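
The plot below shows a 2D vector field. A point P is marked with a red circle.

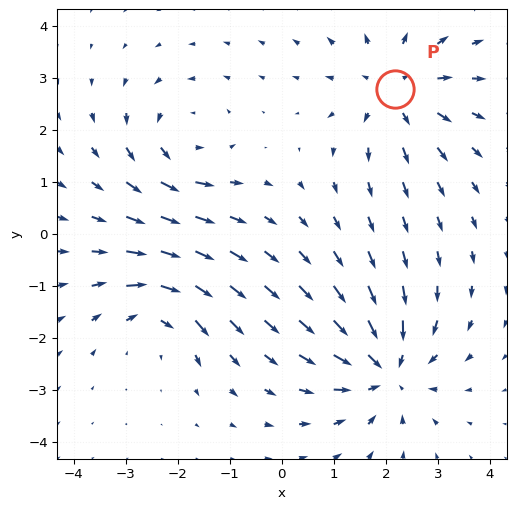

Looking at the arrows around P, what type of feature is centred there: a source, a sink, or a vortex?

source

At P (2.2, 2.8) the arrows spread outward. Divergence about +4, curl ≈0 — positive divergence with near-zero curl is a source.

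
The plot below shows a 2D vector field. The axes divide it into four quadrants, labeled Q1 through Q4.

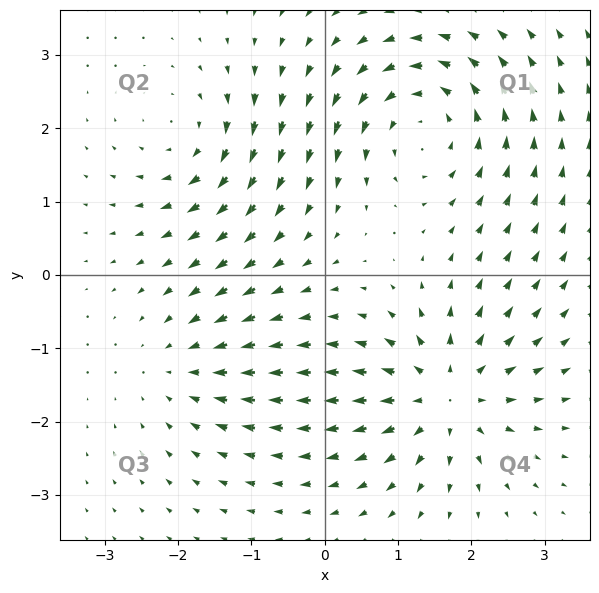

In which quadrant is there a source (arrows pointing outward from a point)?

The source sits at approximately (1.7, -1.6), which lies in quadrant Q4. The divergence there is about +5, positive as expected for a source.

Q4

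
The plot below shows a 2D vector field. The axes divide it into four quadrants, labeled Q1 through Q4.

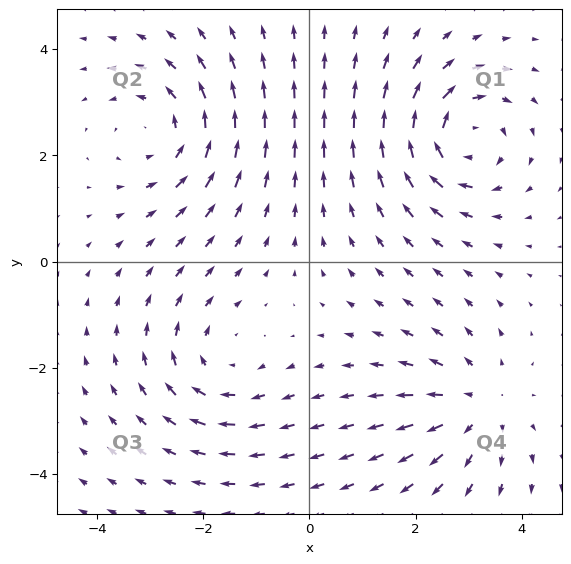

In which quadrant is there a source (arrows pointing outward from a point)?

The source sits at approximately (3.2, -2.7), which lies in quadrant Q4. The divergence there is about +4, positive as expected for a source.

Q4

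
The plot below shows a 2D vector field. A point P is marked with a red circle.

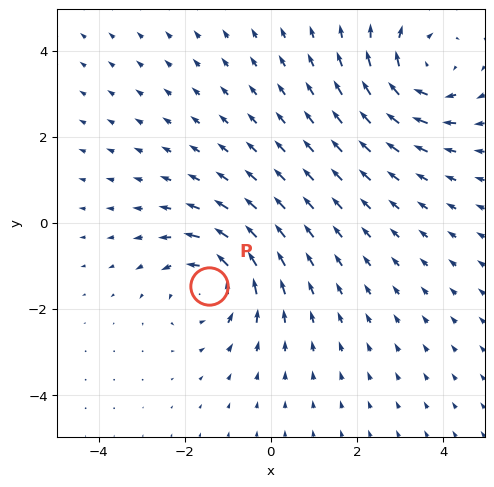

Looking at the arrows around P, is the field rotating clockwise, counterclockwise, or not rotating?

Near P at (-1.4, -1.5) the arrows circulate counterclockwise. The curl (z-component) there is about +5; positive curl means counterclockwise rotation.

counterclockwise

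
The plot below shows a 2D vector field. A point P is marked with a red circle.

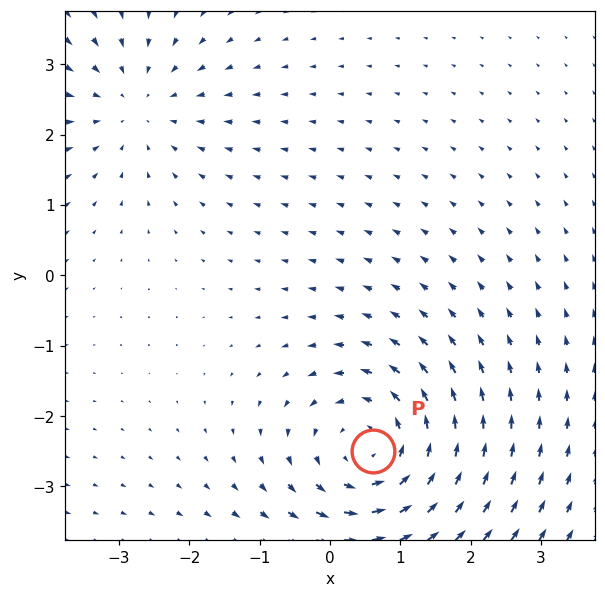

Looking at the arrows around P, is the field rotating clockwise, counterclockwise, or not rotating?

Near P at (0.6, -2.5) the arrows circulate counterclockwise. The curl (z-component) there is about +4; positive curl means counterclockwise rotation.

counterclockwise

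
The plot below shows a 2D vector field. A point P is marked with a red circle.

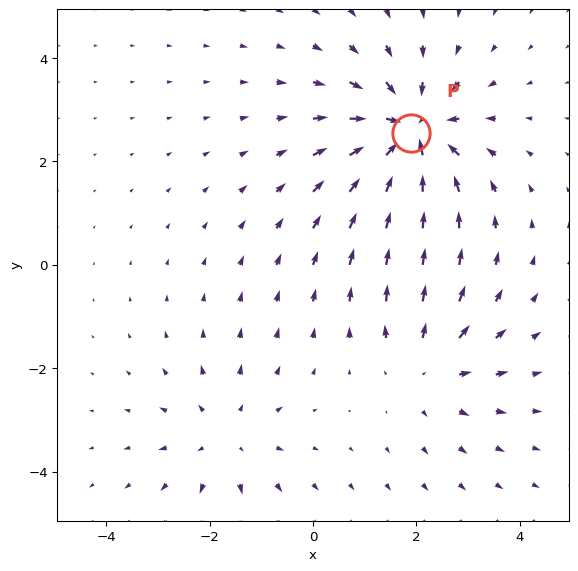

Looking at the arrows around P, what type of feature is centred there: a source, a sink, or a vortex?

At P (1.9, 2.6) the arrows converge inward. Divergence about -4, curl ≈0 — negative divergence with near-zero curl is a sink.

sink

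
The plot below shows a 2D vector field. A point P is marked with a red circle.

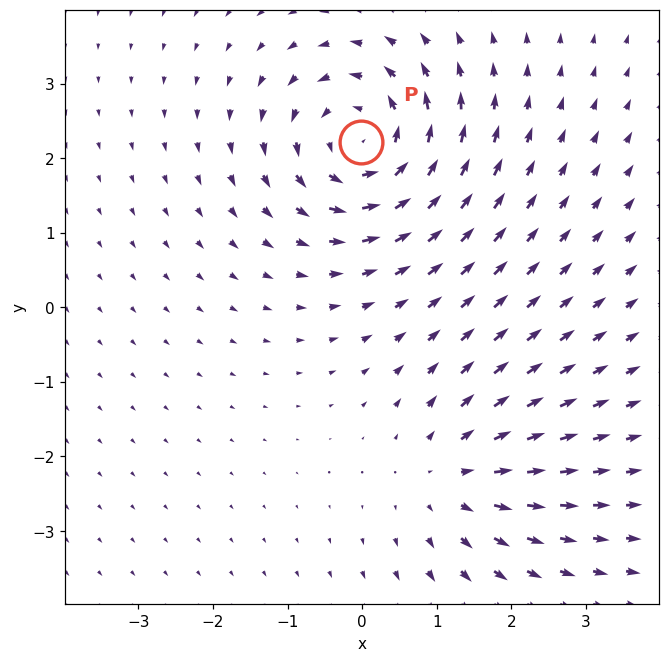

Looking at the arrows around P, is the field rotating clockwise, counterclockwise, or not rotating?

Near P at (-0.0, 2.2) the arrows circulate counterclockwise. The curl (z-component) there is about +6; positive curl means counterclockwise rotation.

counterclockwise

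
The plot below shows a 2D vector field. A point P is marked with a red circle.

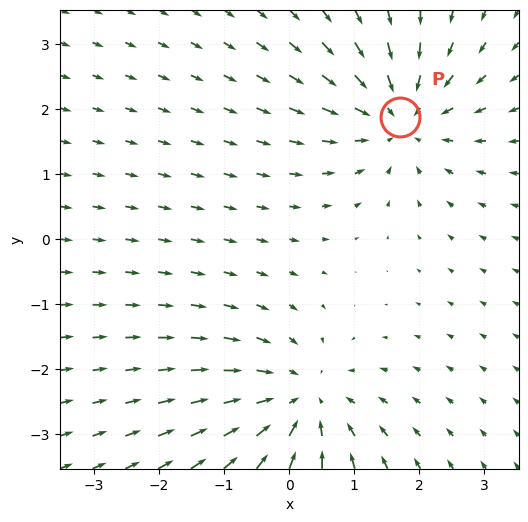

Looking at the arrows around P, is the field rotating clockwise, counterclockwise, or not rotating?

not rotating

Near P at (1.7, 1.9) the arrows show no circulation. The curl there is ≈0.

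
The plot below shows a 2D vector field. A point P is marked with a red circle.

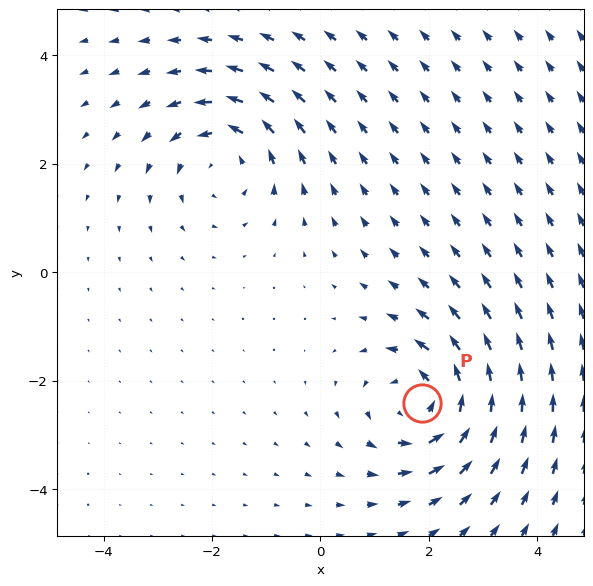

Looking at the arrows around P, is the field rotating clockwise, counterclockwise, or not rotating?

Near P at (1.9, -2.4) the arrows circulate counterclockwise. The curl (z-component) there is about +3; positive curl means counterclockwise rotation.

counterclockwise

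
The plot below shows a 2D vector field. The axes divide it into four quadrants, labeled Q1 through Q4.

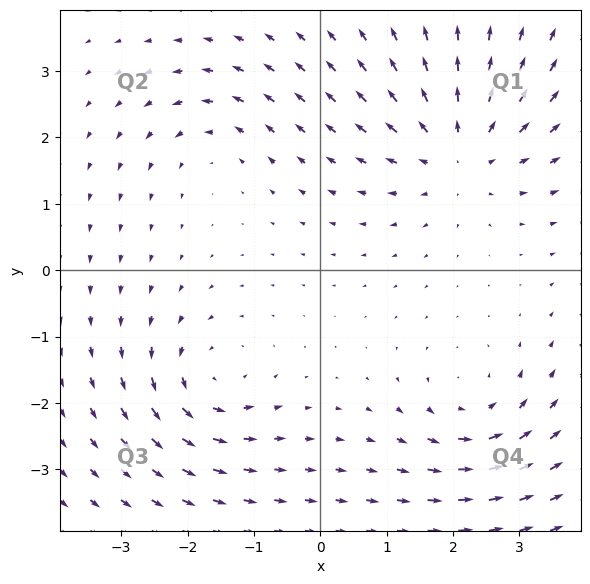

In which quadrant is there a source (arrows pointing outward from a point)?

Q1

The source sits at approximately (2.1, 1.8), which lies in quadrant Q1. The divergence there is about +4, positive as expected for a source.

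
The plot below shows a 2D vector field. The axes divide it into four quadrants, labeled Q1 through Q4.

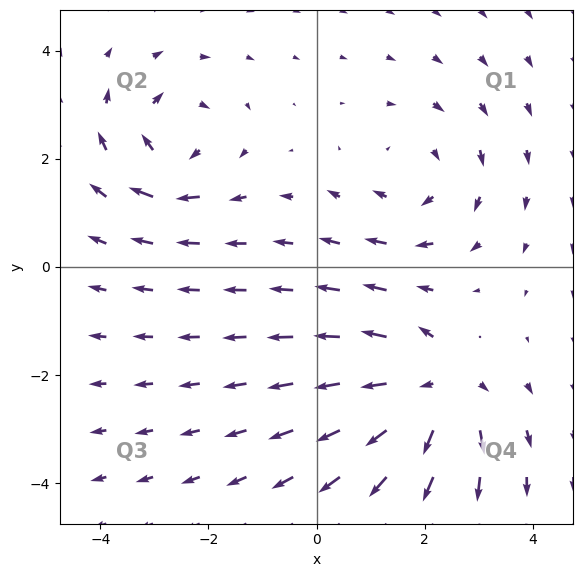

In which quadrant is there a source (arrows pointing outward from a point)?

The source sits at approximately (2.2, -2.3), which lies in quadrant Q4. The divergence there is about +7, positive as expected for a source.

Q4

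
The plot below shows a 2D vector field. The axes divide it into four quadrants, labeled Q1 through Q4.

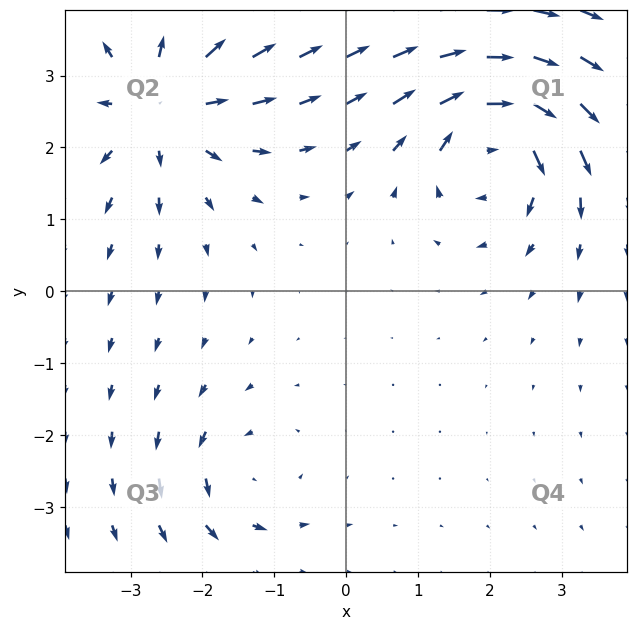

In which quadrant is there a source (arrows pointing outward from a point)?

The source sits at approximately (-2.6, 2.6), which lies in quadrant Q2. The divergence there is about +5, positive as expected for a source.

Q2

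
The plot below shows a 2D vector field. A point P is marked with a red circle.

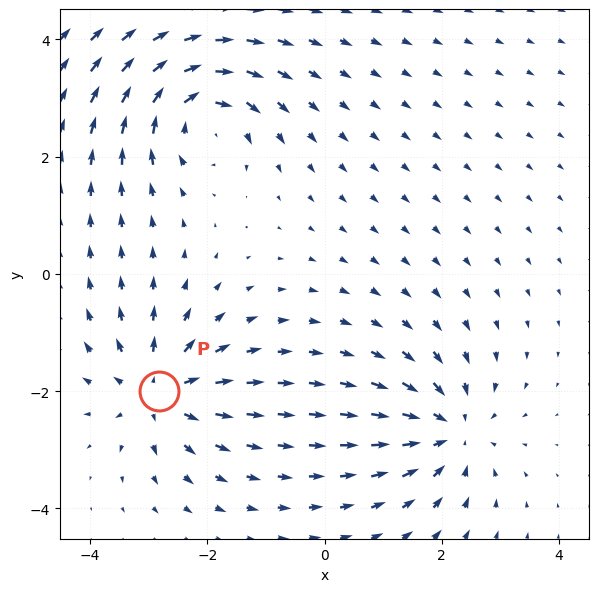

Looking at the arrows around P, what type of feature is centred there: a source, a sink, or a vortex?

source

At P (-2.8, -2.0) the arrows spread outward. Divergence about +5, curl ≈0 — positive divergence with near-zero curl is a source.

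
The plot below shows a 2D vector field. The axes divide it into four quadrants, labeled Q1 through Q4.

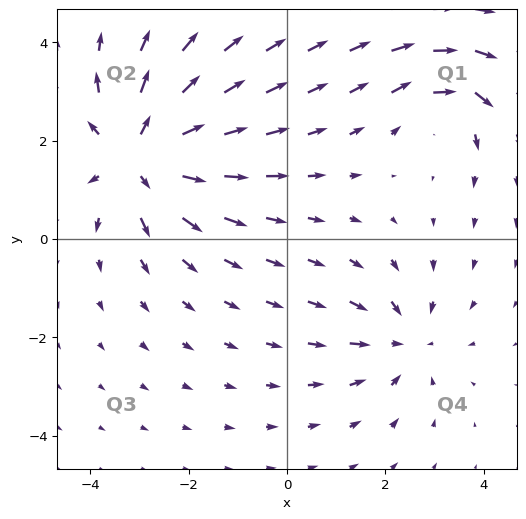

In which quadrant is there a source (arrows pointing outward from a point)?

The source sits at approximately (-3.0, 1.7), which lies in quadrant Q2. The divergence there is about +4, positive as expected for a source.

Q2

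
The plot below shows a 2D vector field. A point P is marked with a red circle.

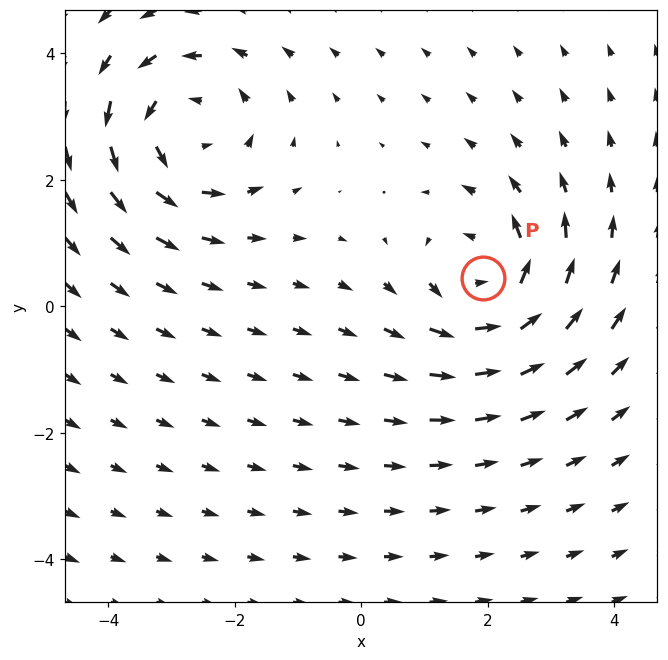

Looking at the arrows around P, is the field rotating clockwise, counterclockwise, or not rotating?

counterclockwise

Near P at (1.9, 0.4) the arrows circulate counterclockwise. The curl (z-component) there is about +4; positive curl means counterclockwise rotation.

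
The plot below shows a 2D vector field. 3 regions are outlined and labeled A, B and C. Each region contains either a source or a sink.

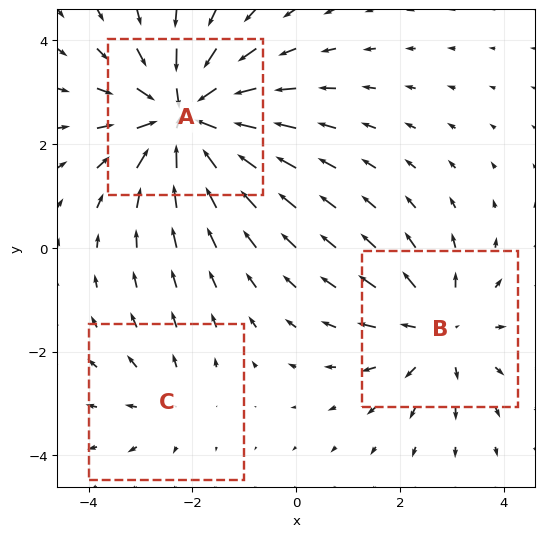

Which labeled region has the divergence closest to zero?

Divergence at each region's feature centre — A: about -5, B: about +3, C: about +2. Region C is closest to zero.

C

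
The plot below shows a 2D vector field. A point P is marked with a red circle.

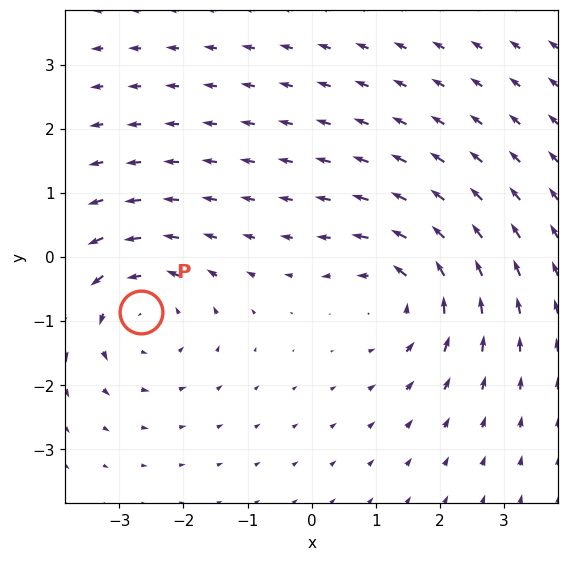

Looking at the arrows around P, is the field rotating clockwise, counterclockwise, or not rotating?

Near P at (-2.7, -0.9) the arrows circulate counterclockwise. The curl (z-component) there is about +4; positive curl means counterclockwise rotation.

counterclockwise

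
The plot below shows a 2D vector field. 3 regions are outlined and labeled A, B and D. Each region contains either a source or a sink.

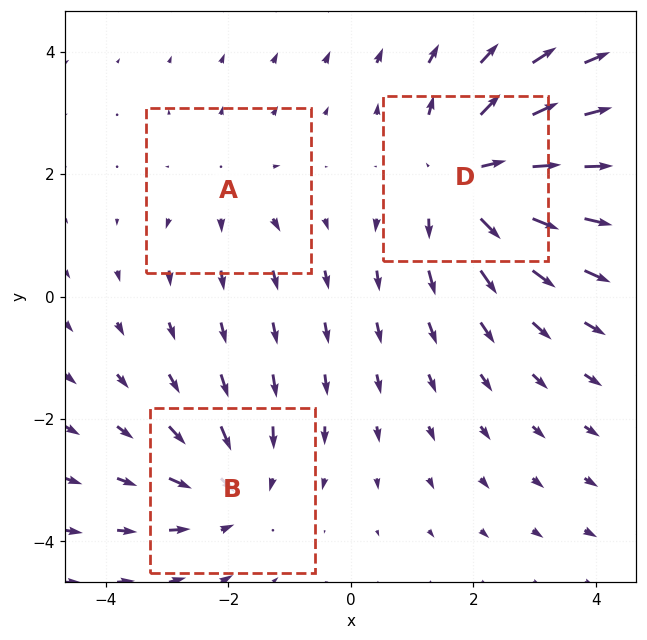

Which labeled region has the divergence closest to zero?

A

Divergence at each region's feature centre — A: about +2, B: about -3, D: about +4. Region A is closest to zero.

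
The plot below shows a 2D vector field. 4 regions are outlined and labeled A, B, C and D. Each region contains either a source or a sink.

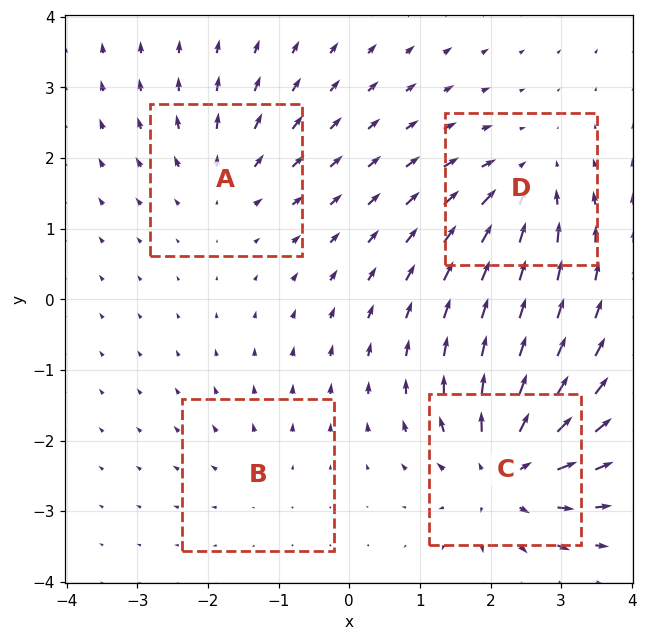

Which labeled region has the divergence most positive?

C

Divergence at each region's feature centre — A: about +4, B: about +3, C: about +8, D: about -5. Region C is most positive.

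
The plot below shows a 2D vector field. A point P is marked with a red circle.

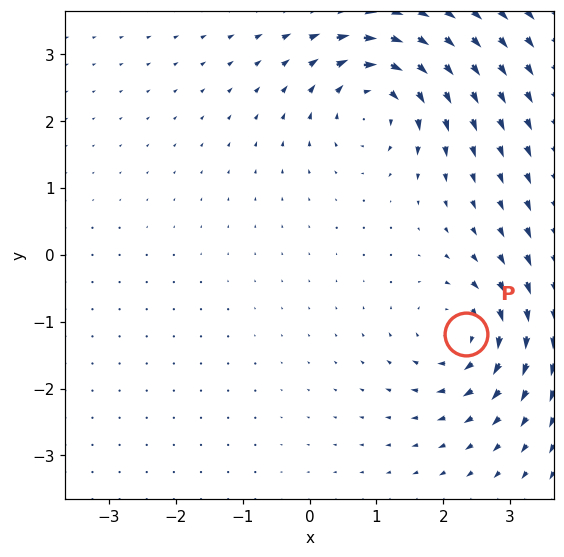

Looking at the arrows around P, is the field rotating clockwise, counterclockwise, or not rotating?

clockwise

Near P at (2.3, -1.2) the arrows circulate clockwise. The curl (z-component) there is about -6; negative curl means clockwise rotation.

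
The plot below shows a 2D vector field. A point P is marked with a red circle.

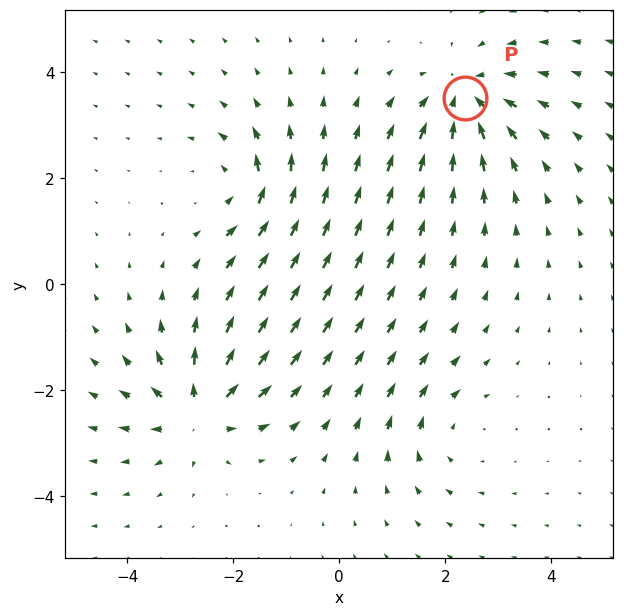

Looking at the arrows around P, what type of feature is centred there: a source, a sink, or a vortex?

At P (2.4, 3.5) the arrows converge inward. Divergence about -5, curl ≈0 — negative divergence with near-zero curl is a sink.

sink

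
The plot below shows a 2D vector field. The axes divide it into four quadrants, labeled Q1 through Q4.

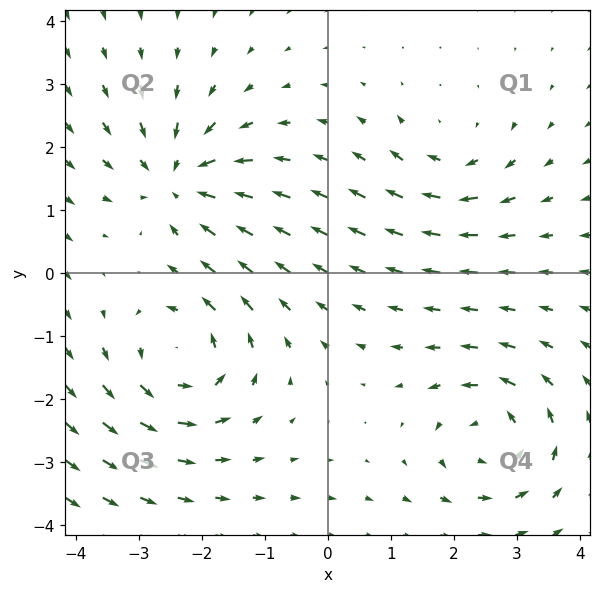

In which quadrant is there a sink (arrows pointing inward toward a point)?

The sink sits at approximately (-2.4, 1.5), which lies in quadrant Q2. The divergence there is about -6, negative as expected for a sink.

Q2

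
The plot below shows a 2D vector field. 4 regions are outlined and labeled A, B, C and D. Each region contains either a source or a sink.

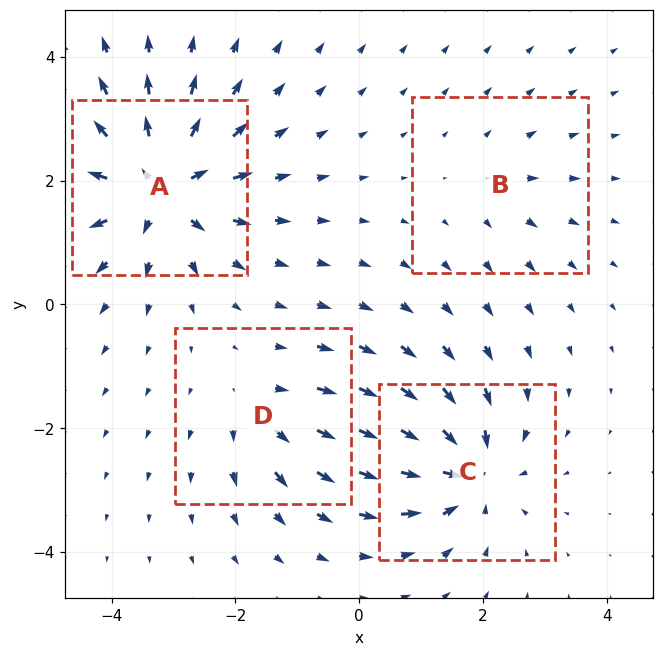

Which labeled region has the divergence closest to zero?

Divergence at each region's feature centre — A: about +7, B: about +2, C: about -6, D: about +4. Region B is closest to zero.

B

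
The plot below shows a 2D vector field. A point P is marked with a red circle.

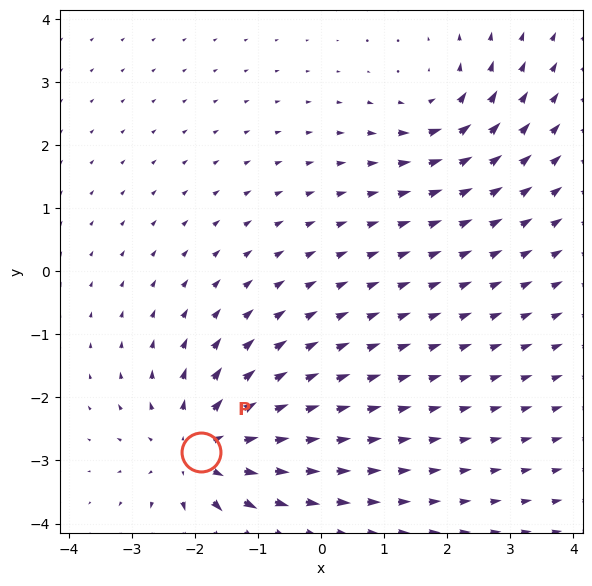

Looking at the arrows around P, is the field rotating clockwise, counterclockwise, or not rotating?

Near P at (-1.9, -2.9) the arrows show no circulation. The curl there is ≈0.

not rotating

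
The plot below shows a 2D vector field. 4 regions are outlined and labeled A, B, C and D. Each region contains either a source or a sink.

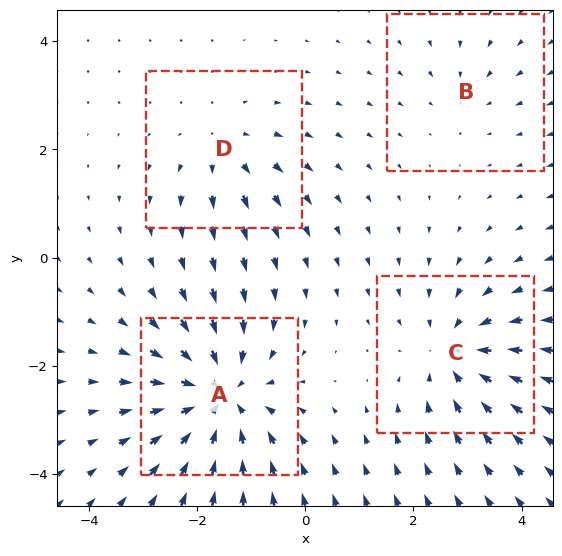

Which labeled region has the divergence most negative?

A

Divergence at each region's feature centre — A: about -6, B: about -2, C: about -5, D: about +3. Region A is most negative.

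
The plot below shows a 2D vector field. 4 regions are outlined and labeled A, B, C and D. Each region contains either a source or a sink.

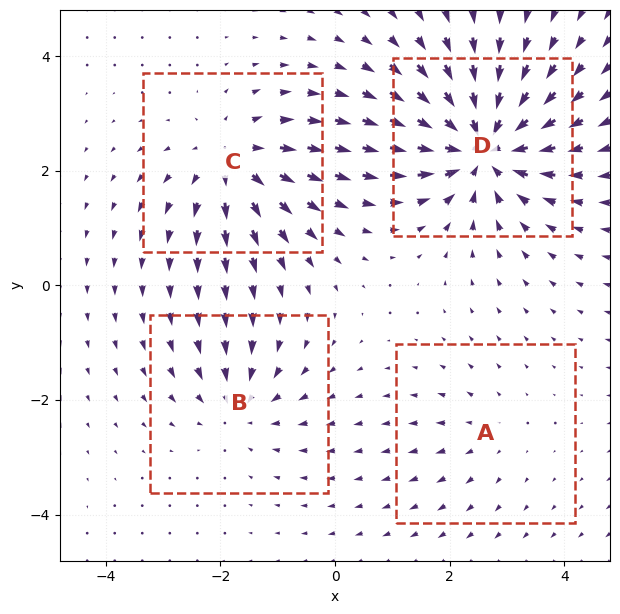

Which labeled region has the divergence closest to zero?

A

Divergence at each region's feature centre — A: about +2, B: about -4, C: about +5, D: about -8. Region A is closest to zero.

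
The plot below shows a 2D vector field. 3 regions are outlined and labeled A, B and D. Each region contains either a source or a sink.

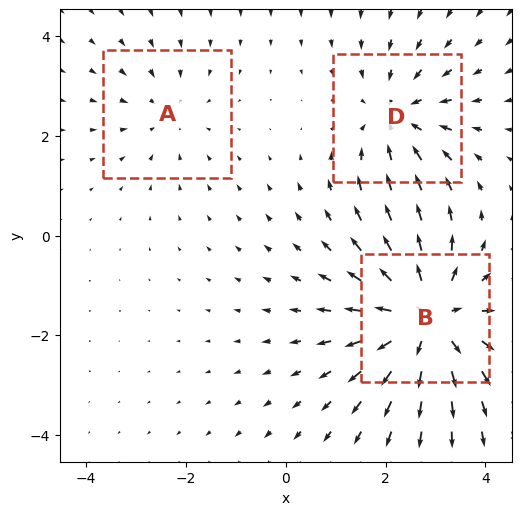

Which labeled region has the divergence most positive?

B

Divergence at each region's feature centre — A: about -2, B: about +4, D: about -3. Region B is most positive.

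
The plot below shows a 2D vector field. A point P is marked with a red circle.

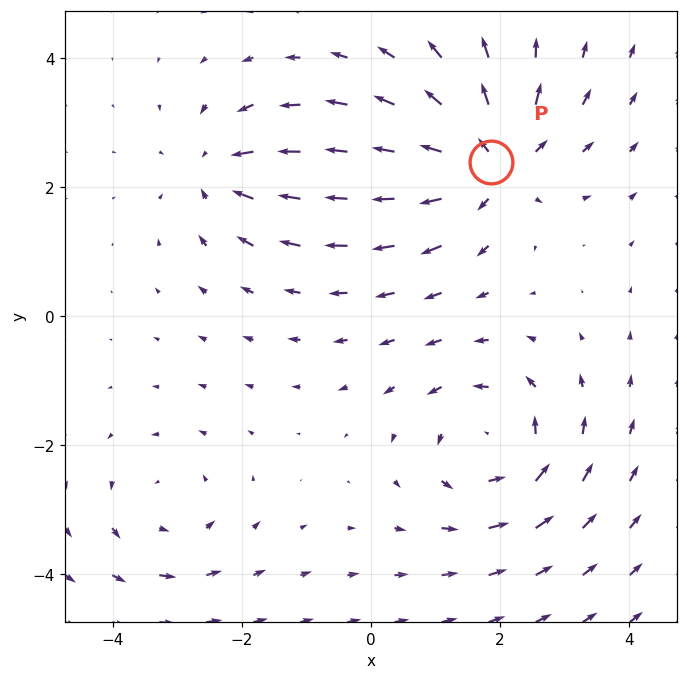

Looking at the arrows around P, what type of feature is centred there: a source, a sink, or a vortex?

At P (1.9, 2.4) the arrows spread outward. Divergence about +6, curl ≈0 — positive divergence with near-zero curl is a source.

source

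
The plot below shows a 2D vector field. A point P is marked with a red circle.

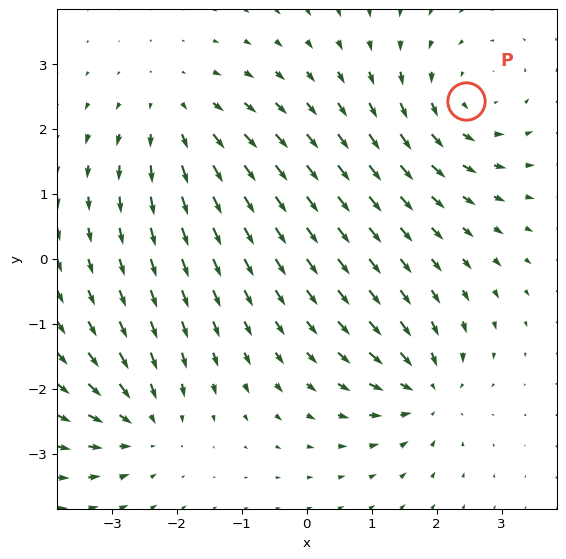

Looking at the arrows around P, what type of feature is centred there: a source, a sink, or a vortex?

vortex

At P (2.4, 2.4) the arrows circulate counterclockwise. Divergence ≈0, curl about +5 — near-zero divergence with nonzero curl is a vortex.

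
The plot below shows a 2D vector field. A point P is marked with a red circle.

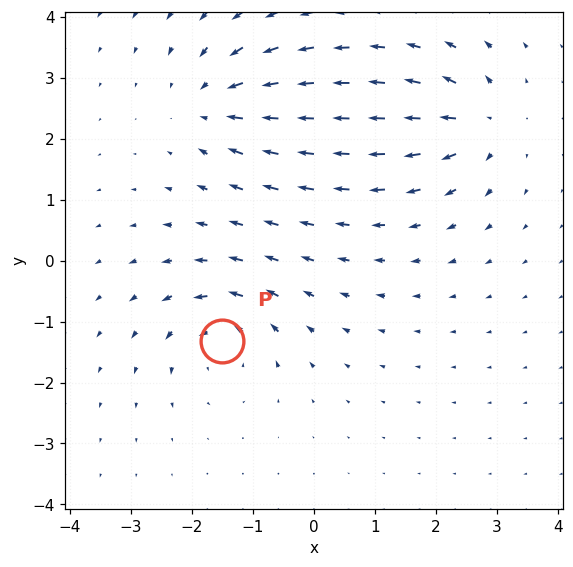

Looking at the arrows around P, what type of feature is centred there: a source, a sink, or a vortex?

vortex

At P (-1.5, -1.3) the arrows circulate counterclockwise. Divergence ≈0, curl about +5 — near-zero divergence with nonzero curl is a vortex.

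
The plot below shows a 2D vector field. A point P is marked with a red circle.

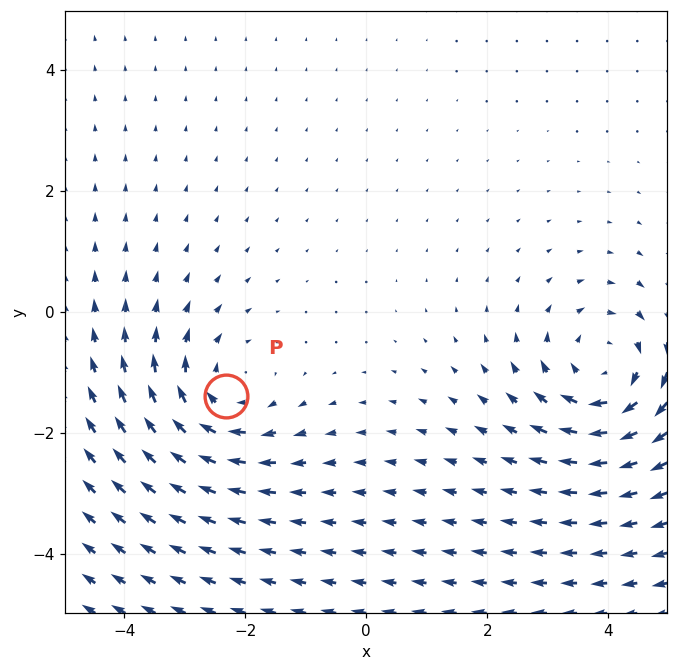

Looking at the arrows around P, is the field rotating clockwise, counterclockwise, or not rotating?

Near P at (-2.3, -1.4) the arrows circulate clockwise. The curl (z-component) there is about -4; negative curl means clockwise rotation.

clockwise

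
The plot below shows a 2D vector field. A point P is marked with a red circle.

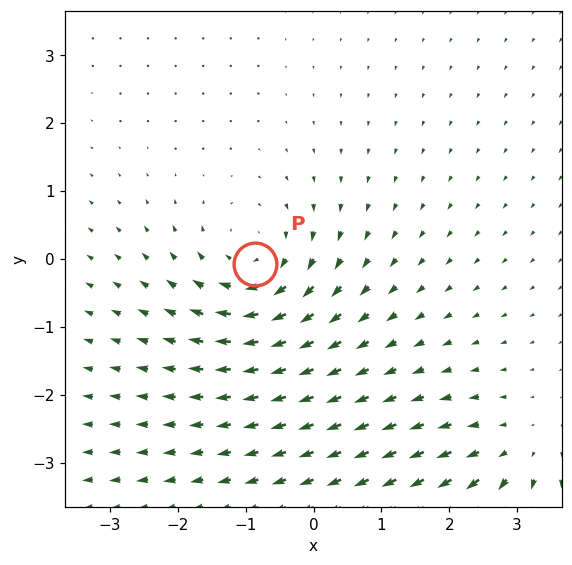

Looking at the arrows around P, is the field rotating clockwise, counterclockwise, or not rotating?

Near P at (-0.9, -0.1) the arrows circulate clockwise. The curl (z-component) there is about -4; negative curl means clockwise rotation.

clockwise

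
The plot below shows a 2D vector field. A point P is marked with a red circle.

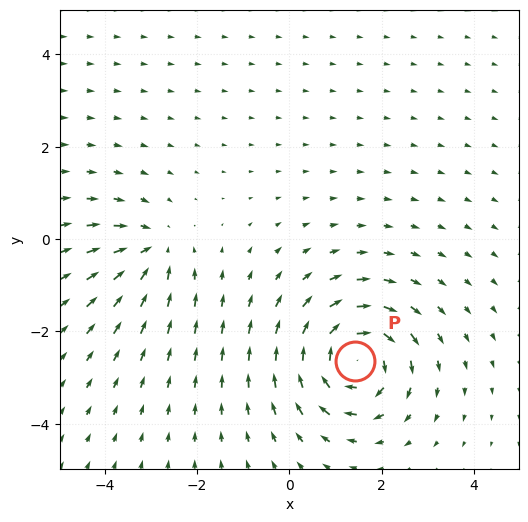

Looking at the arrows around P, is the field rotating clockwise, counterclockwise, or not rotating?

clockwise

Near P at (1.4, -2.6) the arrows circulate clockwise. The curl (z-component) there is about -6; negative curl means clockwise rotation.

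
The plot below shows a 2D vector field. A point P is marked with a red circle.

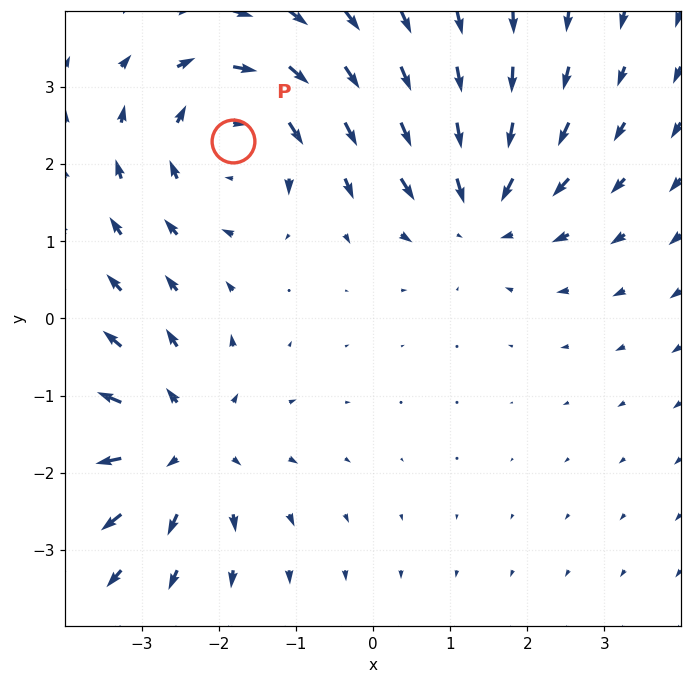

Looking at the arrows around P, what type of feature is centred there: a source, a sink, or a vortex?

vortex

At P (-1.8, 2.3) the arrows circulate clockwise. Divergence ≈0, curl about -5 — near-zero divergence with nonzero curl is a vortex.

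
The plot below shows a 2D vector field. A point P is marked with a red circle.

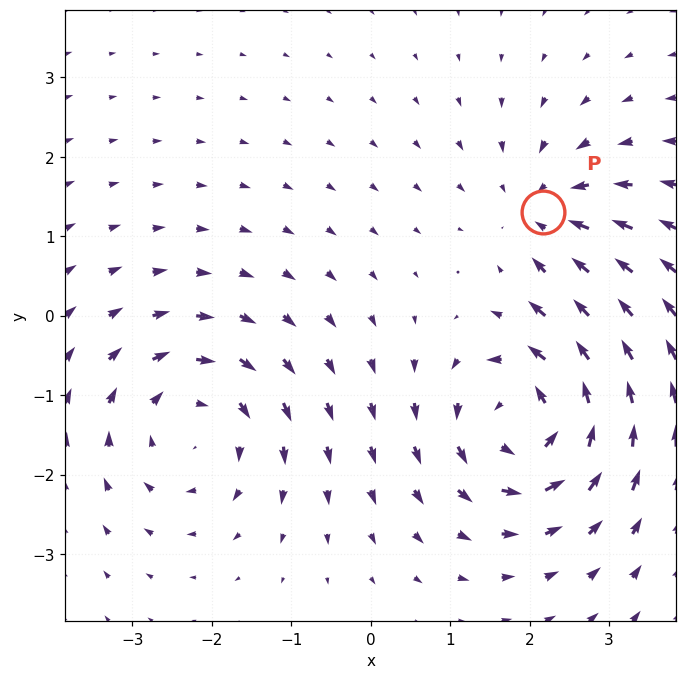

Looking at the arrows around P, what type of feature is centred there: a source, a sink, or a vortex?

sink

At P (2.2, 1.3) the arrows converge inward. Divergence about -3, curl ≈0 — negative divergence with near-zero curl is a sink.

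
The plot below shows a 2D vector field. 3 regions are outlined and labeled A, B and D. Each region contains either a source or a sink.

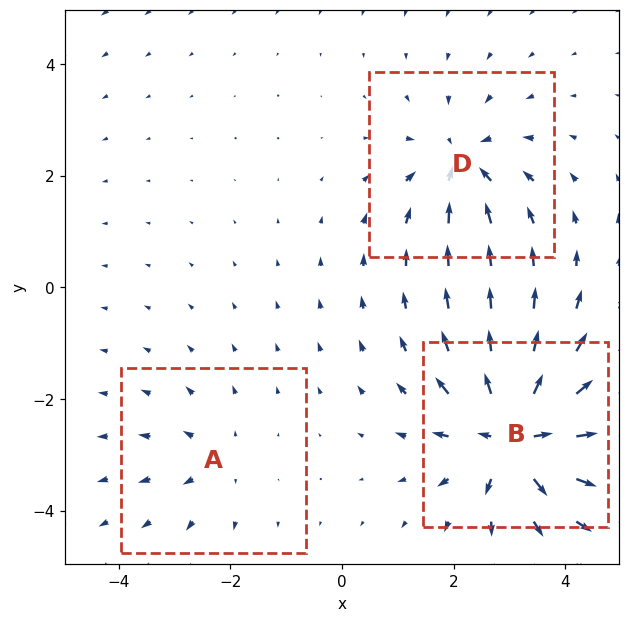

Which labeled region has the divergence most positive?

Divergence at each region's feature centre — A: about +2, B: about +6, D: about -4. Region B is most positive.

B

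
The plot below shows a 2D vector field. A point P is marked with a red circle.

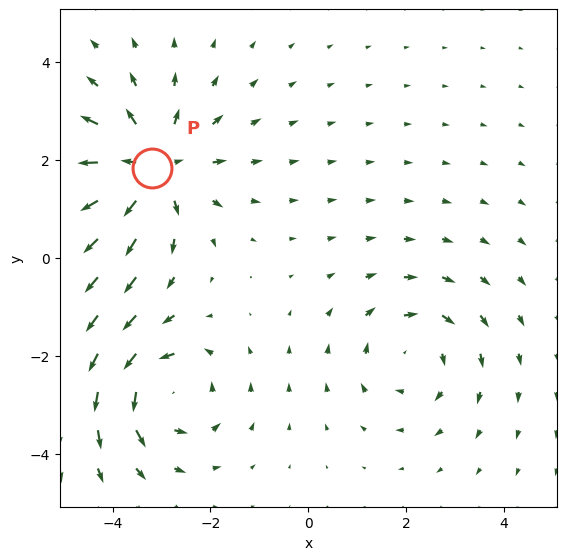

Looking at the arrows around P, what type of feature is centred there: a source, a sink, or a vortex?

At P (-3.2, 1.8) the arrows spread outward. Divergence about +5, curl ≈0 — positive divergence with near-zero curl is a source.

source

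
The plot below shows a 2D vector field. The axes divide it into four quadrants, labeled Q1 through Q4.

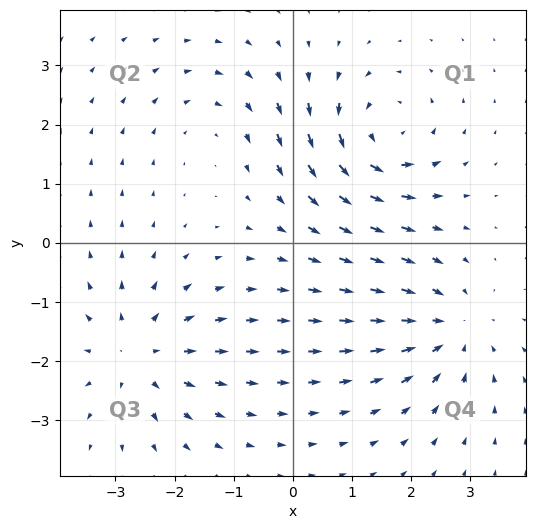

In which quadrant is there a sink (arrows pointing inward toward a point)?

Q4

The sink sits at approximately (2.7, -1.5), which lies in quadrant Q4. The divergence there is about -4, negative as expected for a sink.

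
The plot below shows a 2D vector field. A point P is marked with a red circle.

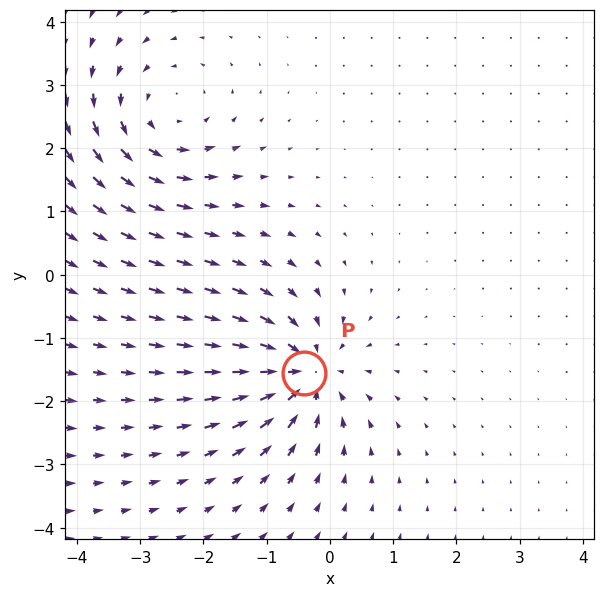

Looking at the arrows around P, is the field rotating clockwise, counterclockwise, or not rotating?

not rotating

Near P at (-0.4, -1.6) the arrows show no circulation. The curl there is ≈0.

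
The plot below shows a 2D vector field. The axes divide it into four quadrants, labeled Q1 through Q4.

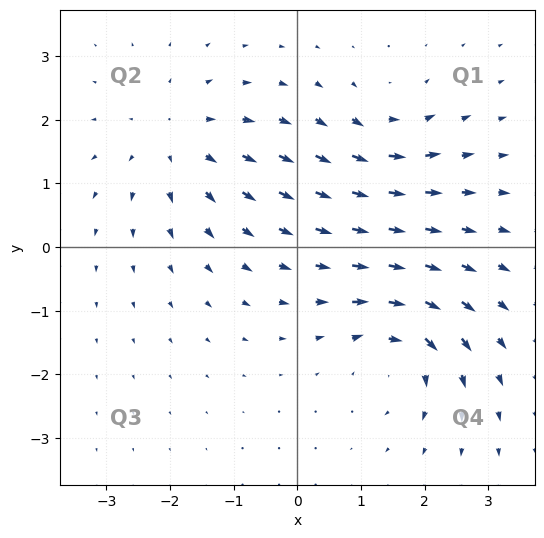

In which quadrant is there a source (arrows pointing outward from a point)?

The source sits at approximately (-1.9, 1.7), which lies in quadrant Q2. The divergence there is about +4, positive as expected for a source.

Q2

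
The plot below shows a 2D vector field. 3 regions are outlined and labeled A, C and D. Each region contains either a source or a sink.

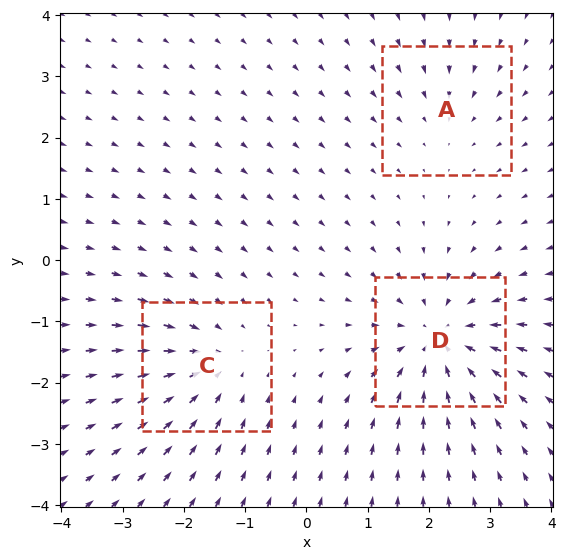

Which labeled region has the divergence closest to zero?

A

Divergence at each region's feature centre — A: about -2, C: about -3, D: about -5. Region A is closest to zero.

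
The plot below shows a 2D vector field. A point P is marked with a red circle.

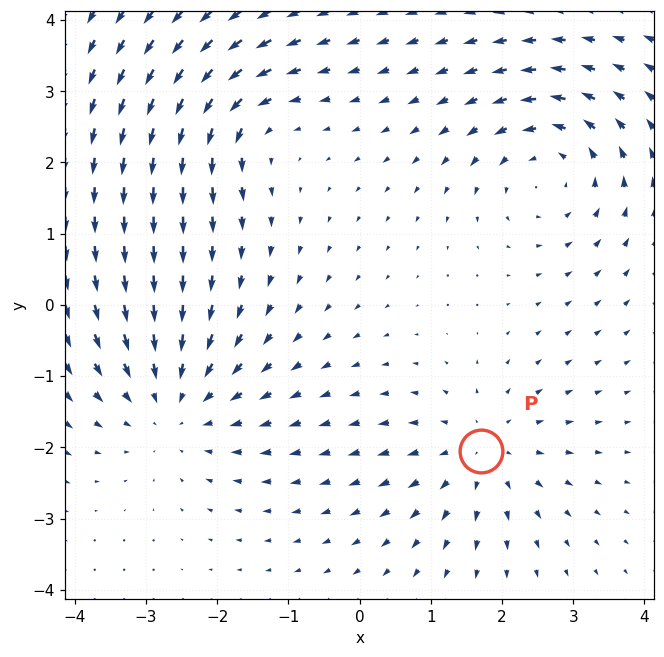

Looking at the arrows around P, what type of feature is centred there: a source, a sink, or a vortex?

At P (1.7, -2.1) the arrows spread outward. Divergence about +4, curl ≈0 — positive divergence with near-zero curl is a source.

source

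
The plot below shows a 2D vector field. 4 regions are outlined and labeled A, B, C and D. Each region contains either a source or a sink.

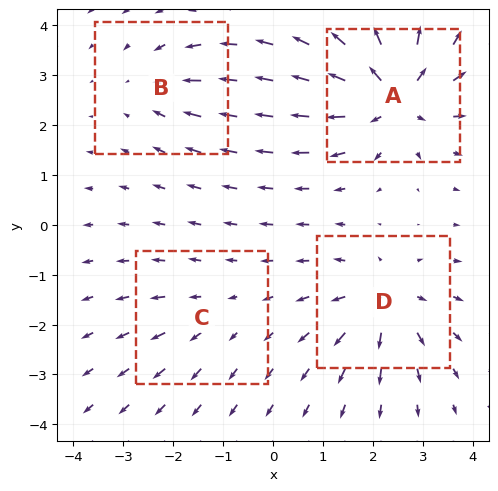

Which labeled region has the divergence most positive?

Divergence at each region's feature centre — A: about +8, B: about -3, C: about +2, D: about +5. Region A is most positive.

A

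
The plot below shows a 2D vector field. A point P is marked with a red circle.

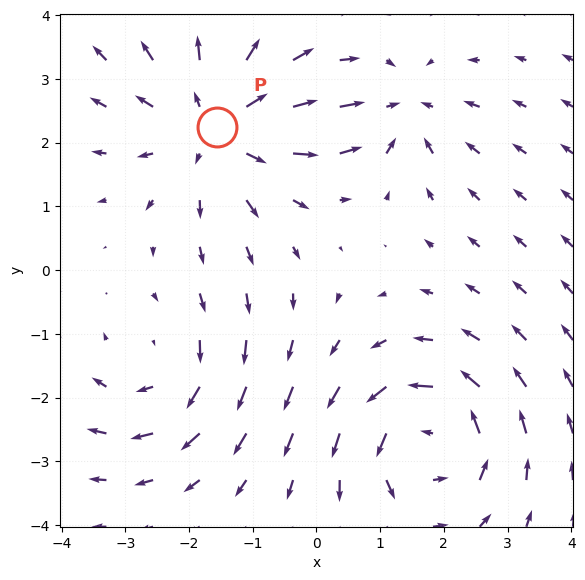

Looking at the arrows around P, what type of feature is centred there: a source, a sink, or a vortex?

source

At P (-1.6, 2.2) the arrows spread outward. Divergence about +4, curl ≈0 — positive divergence with near-zero curl is a source.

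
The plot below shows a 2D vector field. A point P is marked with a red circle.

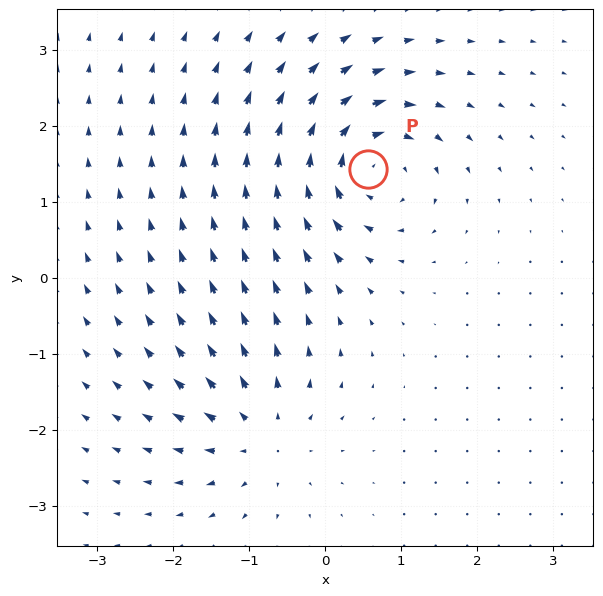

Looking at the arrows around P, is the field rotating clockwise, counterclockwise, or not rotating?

Near P at (0.6, 1.4) the arrows circulate clockwise. The curl (z-component) there is about -6; negative curl means clockwise rotation.

clockwise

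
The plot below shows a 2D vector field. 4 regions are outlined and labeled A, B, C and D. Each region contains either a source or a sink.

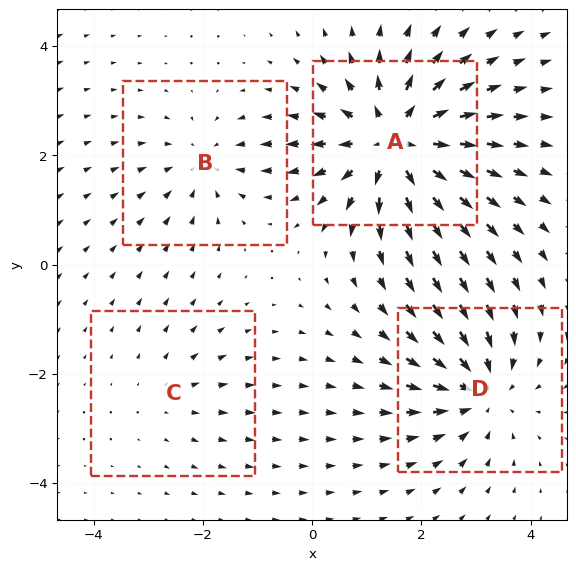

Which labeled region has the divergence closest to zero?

Divergence at each region's feature centre — A: about +7, B: about -3, C: about +2, D: about -5. Region C is closest to zero.

C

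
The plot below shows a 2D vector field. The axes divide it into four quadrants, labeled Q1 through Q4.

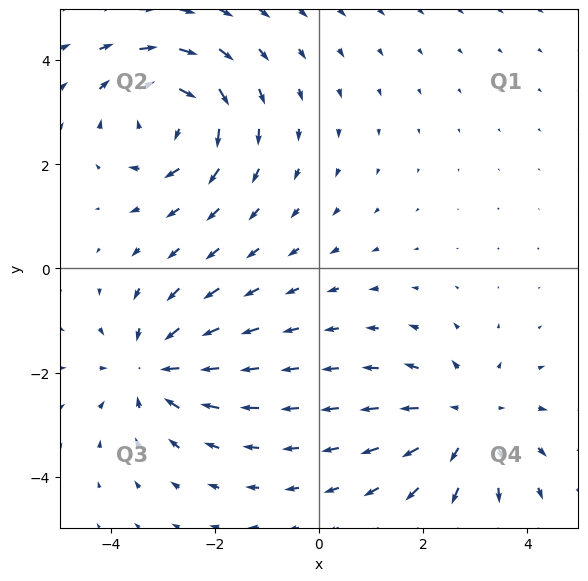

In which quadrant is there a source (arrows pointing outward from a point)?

The source sits at approximately (2.9, -2.9), which lies in quadrant Q4. The divergence there is about +4, positive as expected for a source.

Q4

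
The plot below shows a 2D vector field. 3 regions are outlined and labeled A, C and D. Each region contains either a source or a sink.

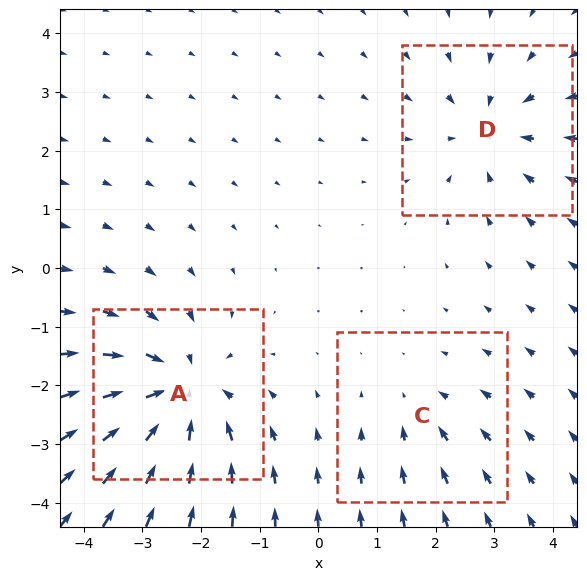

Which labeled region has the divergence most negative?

Divergence at each region's feature centre — A: about -5, C: about -2, D: about -3. Region A is most negative.

A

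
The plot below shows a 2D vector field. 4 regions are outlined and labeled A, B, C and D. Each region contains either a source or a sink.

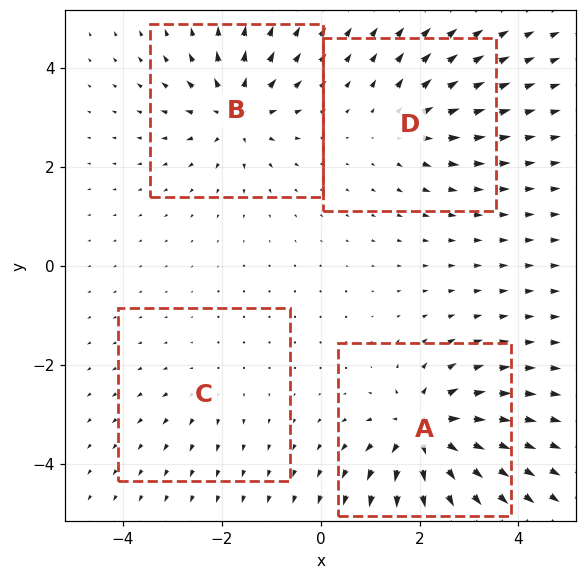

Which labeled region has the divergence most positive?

A

Divergence at each region's feature centre — A: about +8, B: about +6, C: about +2, D: about +4. Region A is most positive.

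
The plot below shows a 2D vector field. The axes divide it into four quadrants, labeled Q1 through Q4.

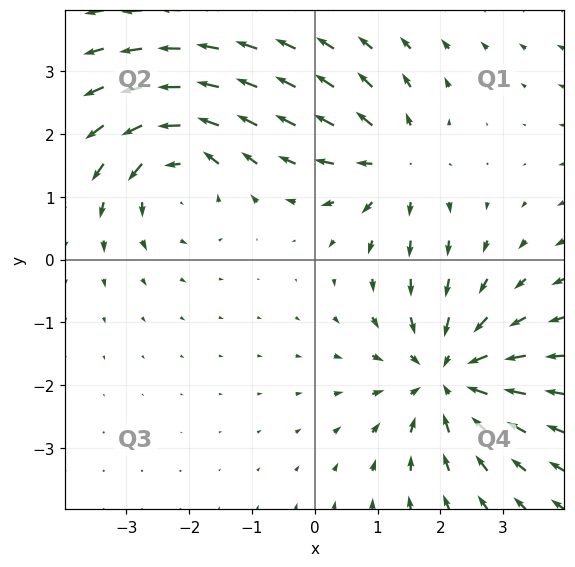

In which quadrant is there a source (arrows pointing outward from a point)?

The source sits at approximately (1.3, 1.6), which lies in quadrant Q1. The divergence there is about +3, positive as expected for a source.

Q1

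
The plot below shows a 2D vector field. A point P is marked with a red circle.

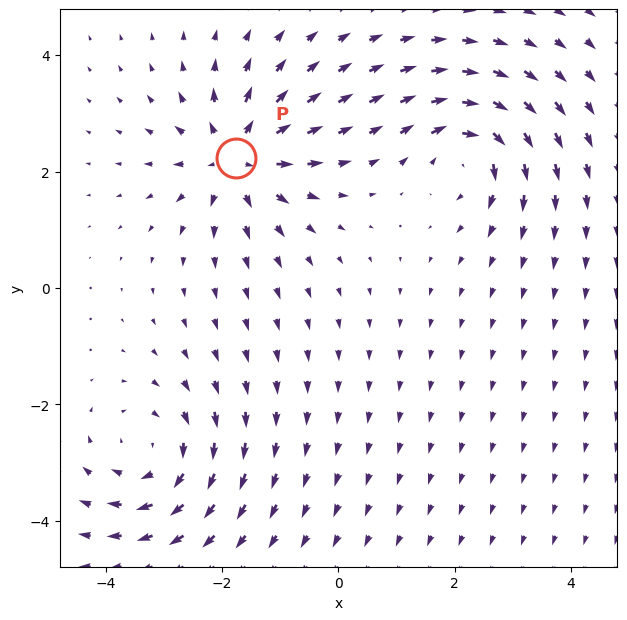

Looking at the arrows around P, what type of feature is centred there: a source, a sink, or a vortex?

source

At P (-1.8, 2.2) the arrows spread outward. Divergence about +4, curl ≈0 — positive divergence with near-zero curl is a source.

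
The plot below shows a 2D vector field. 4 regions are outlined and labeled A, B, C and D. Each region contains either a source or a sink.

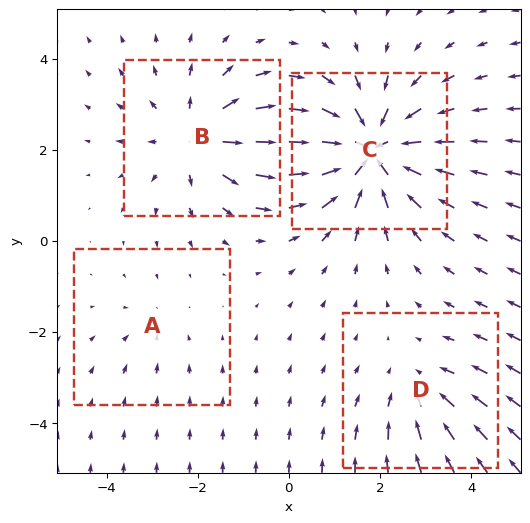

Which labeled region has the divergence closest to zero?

A

Divergence at each region's feature centre — A: about -2, B: about +4, C: about -6, D: about -3. Region A is closest to zero.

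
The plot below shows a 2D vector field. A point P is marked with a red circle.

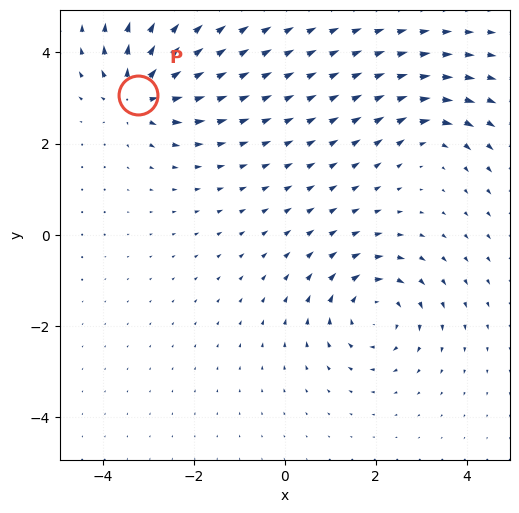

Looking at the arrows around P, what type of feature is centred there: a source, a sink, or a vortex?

At P (-3.2, 3.1) the arrows spread outward. Divergence about +6, curl ≈0 — positive divergence with near-zero curl is a source.

source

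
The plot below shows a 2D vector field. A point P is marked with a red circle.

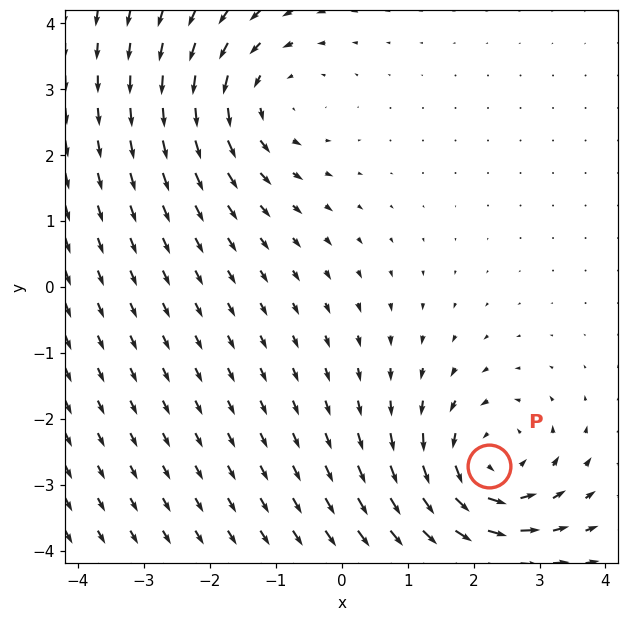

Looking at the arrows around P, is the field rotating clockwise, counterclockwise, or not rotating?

counterclockwise

Near P at (2.2, -2.7) the arrows circulate counterclockwise. The curl (z-component) there is about +4; positive curl means counterclockwise rotation.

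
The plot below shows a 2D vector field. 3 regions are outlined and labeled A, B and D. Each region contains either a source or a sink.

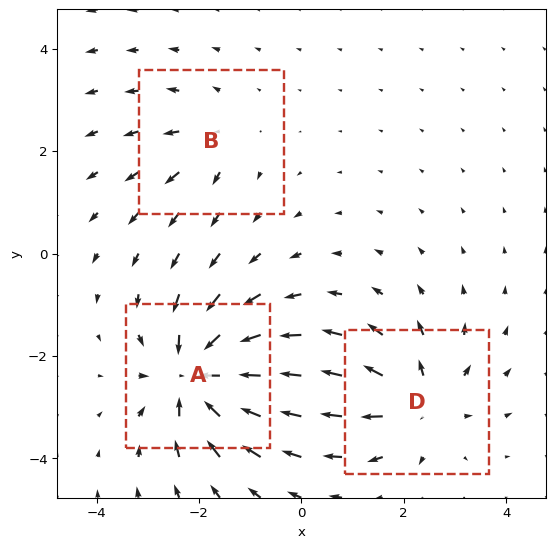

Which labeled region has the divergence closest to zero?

Divergence at each region's feature centre — A: about -5, B: about +2, D: about +4. Region B is closest to zero.

B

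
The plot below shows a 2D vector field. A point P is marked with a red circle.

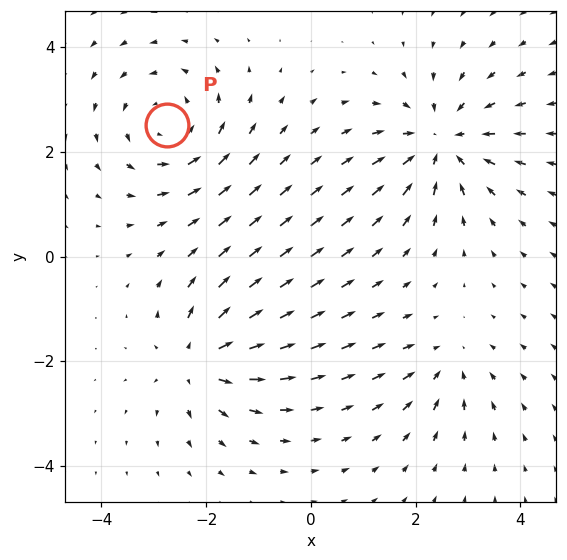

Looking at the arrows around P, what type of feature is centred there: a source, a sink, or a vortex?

vortex

At P (-2.7, 2.5) the arrows circulate counterclockwise. Divergence ≈0, curl about +4 — near-zero divergence with nonzero curl is a vortex.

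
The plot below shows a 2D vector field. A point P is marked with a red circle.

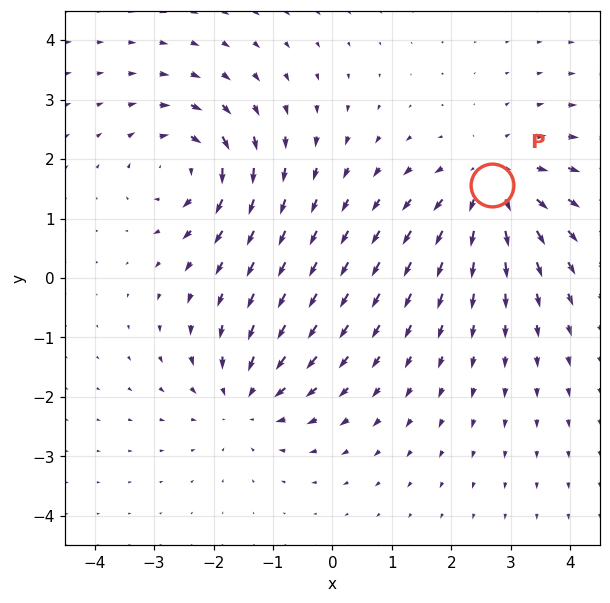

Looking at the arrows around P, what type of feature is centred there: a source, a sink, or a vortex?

source

At P (2.7, 1.6) the arrows spread outward. Divergence about +3, curl ≈0 — positive divergence with near-zero curl is a source.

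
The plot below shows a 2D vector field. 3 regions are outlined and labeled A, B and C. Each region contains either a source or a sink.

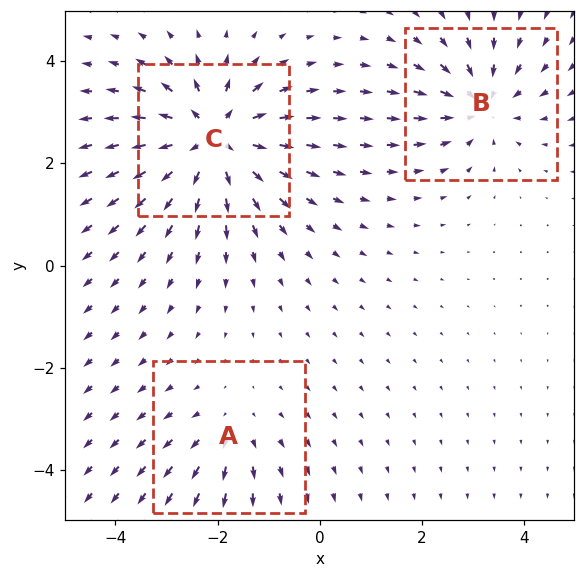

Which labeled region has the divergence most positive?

C

Divergence at each region's feature centre — A: about +2, B: about -3, C: about +5. Region C is most positive.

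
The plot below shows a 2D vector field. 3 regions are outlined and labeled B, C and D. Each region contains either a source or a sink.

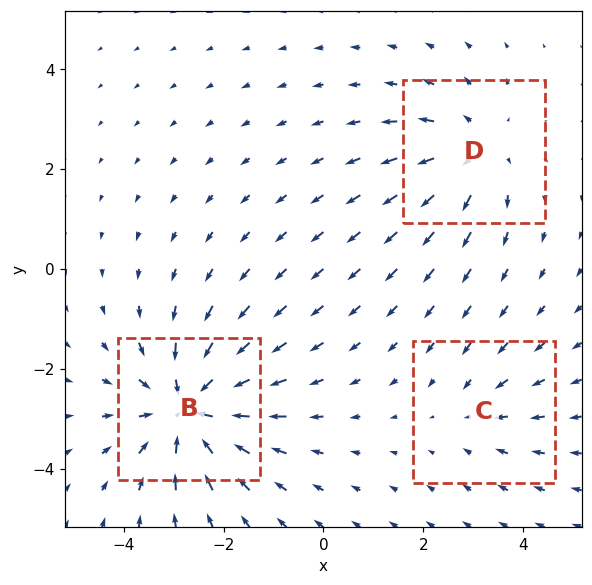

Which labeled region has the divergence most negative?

Divergence at each region's feature centre — B: about -4, C: about -2, D: about +3. Region B is most negative.

B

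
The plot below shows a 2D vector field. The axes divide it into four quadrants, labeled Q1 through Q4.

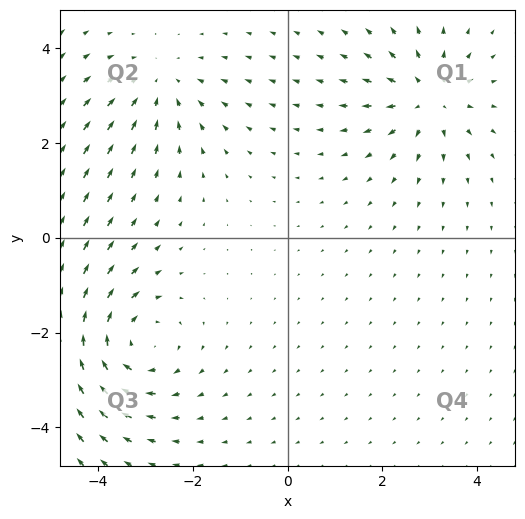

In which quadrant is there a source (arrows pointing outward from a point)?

The source sits at approximately (3.0, 3.0), which lies in quadrant Q1. The divergence there is about +4, positive as expected for a source.

Q1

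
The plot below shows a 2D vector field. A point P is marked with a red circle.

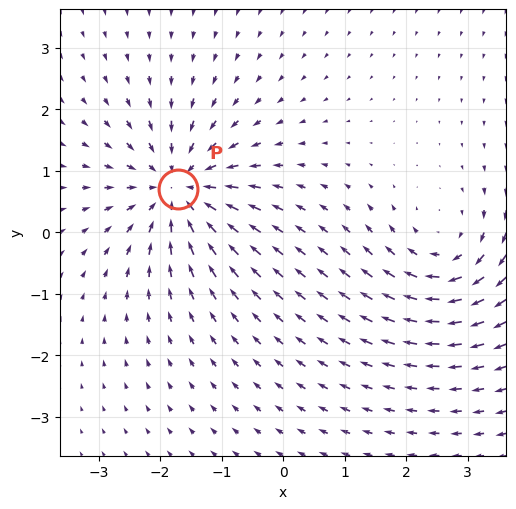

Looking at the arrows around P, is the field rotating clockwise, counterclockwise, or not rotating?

not rotating

Near P at (-1.7, 0.7) the arrows show no circulation. The curl there is ≈0.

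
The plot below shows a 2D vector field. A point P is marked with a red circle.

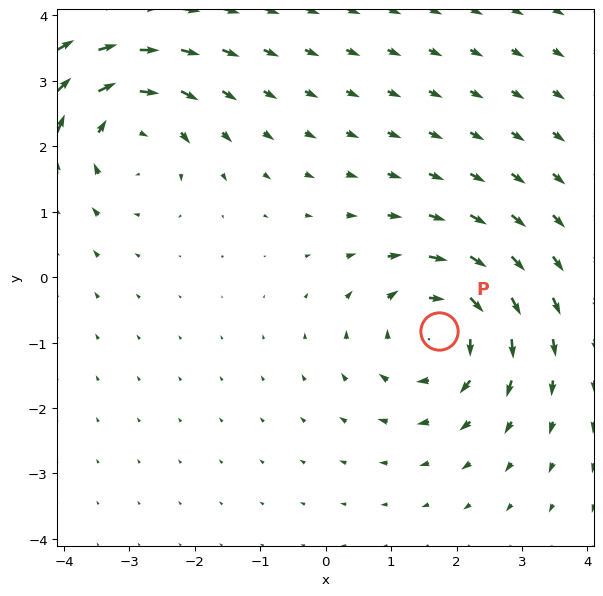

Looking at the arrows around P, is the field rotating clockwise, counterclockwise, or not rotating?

clockwise

Near P at (1.7, -0.8) the arrows circulate clockwise. The curl (z-component) there is about -3; negative curl means clockwise rotation.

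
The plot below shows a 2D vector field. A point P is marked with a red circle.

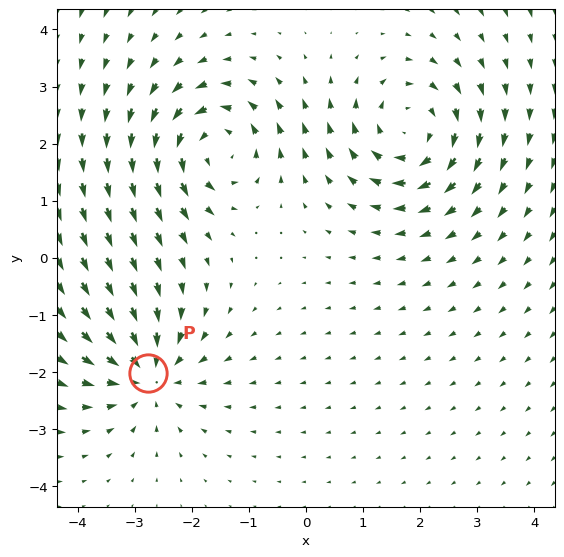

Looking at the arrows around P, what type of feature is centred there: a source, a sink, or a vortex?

At P (-2.8, -2.0) the arrows converge inward. Divergence about -4, curl ≈0 — negative divergence with near-zero curl is a sink.

sink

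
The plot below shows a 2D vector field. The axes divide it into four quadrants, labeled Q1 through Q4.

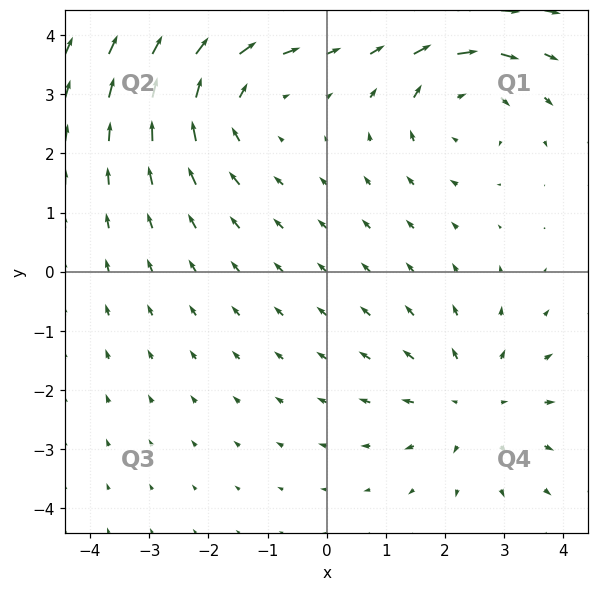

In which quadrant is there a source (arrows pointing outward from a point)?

Q4

The source sits at approximately (2.5, -2.2), which lies in quadrant Q4. The divergence there is about +2, positive as expected for a source.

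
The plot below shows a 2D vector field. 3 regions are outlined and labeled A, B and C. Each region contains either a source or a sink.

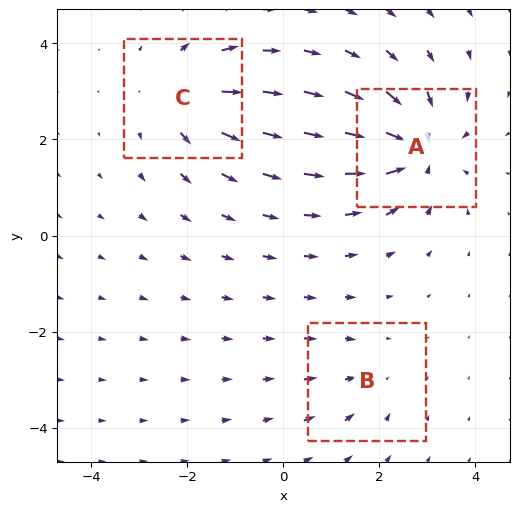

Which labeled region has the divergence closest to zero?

B

Divergence at each region's feature centre — A: about -5, B: about -2, C: about +4. Region B is closest to zero.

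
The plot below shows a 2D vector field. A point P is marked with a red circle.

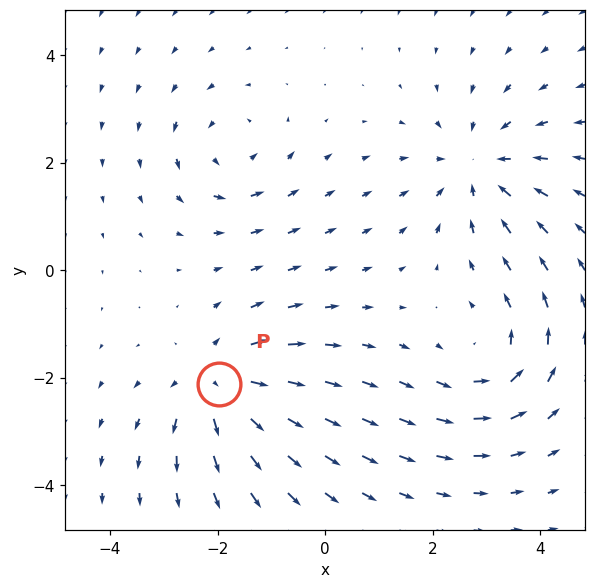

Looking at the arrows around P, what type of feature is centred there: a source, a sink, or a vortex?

source

At P (-2.0, -2.1) the arrows spread outward. Divergence about +4, curl ≈0 — positive divergence with near-zero curl is a source.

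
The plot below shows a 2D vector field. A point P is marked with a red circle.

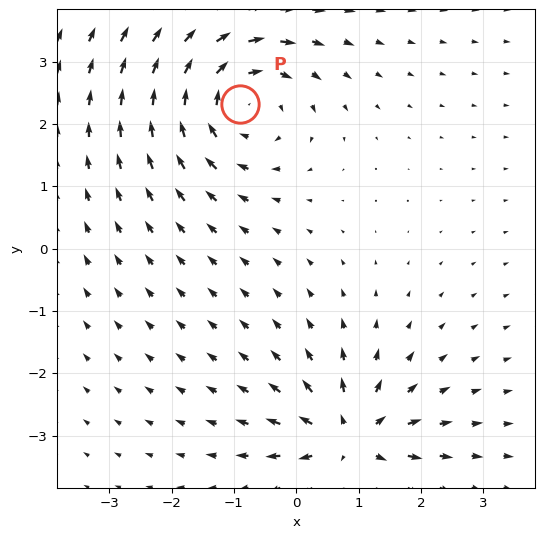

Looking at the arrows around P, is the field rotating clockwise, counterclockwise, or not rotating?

clockwise

Near P at (-0.9, 2.3) the arrows circulate clockwise. The curl (z-component) there is about -4; negative curl means clockwise rotation.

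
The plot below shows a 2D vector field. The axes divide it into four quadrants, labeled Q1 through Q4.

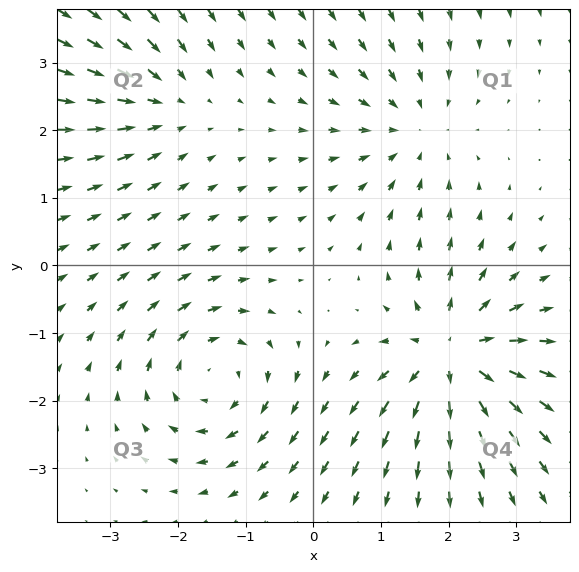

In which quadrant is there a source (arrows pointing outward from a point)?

The source sits at approximately (2.0, -1.3), which lies in quadrant Q4. The divergence there is about +7, positive as expected for a source.

Q4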